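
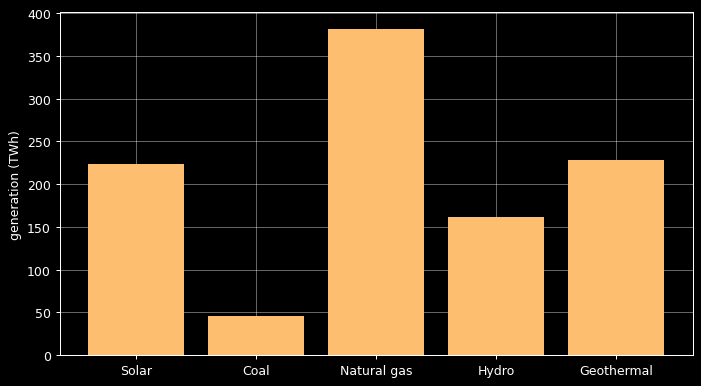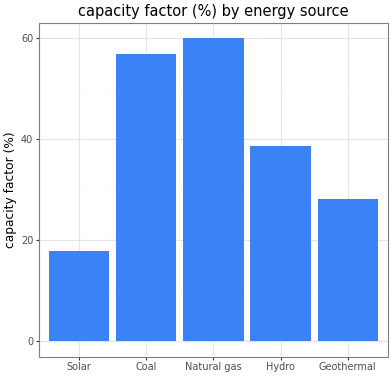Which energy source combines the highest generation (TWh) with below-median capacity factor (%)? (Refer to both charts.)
Chart 2 median capacity factor (%) ≈ 40; below-median energy sources: Solar, Geothermal. Among those, Geothermal has the highest generation (TWh) (≈ 250).

Geothermal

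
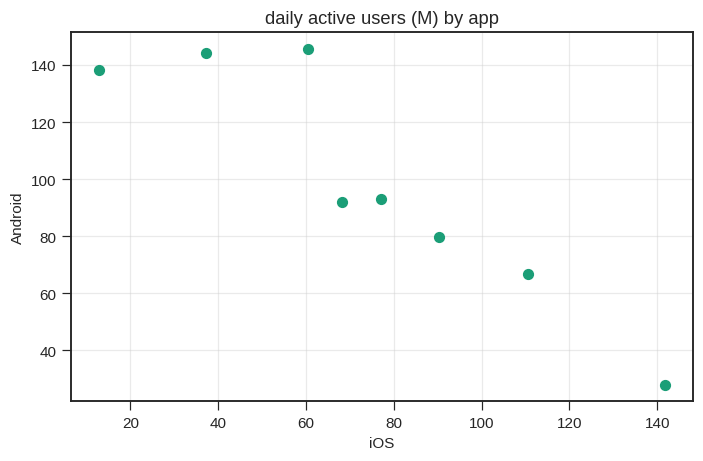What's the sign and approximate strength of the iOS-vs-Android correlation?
negative, strong

Points are negatively correlated; strong (|r| ≈ 0.9).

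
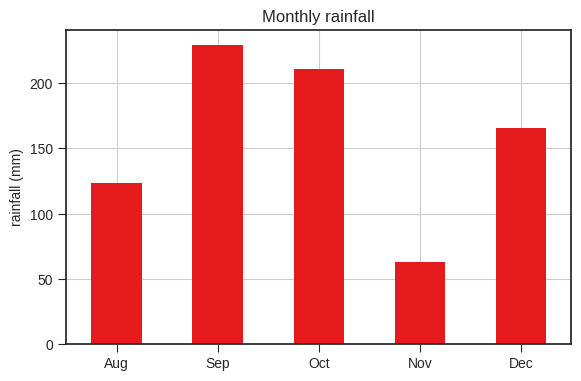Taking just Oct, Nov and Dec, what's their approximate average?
(220 + 60 + 160) / 3 ≈ 147.

≈ 147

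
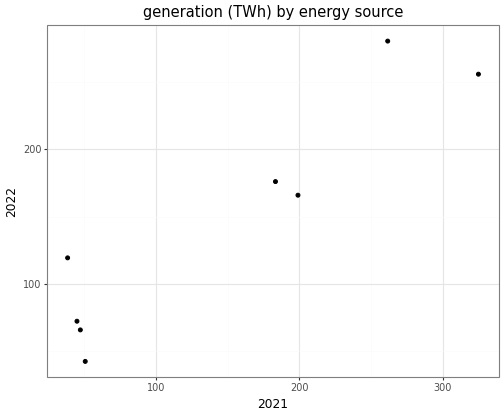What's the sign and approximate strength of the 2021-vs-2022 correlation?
positive, strong

Points are positively correlated; strong (|r| ≈ 0.9).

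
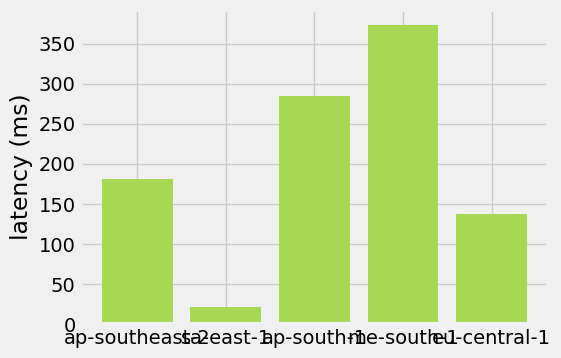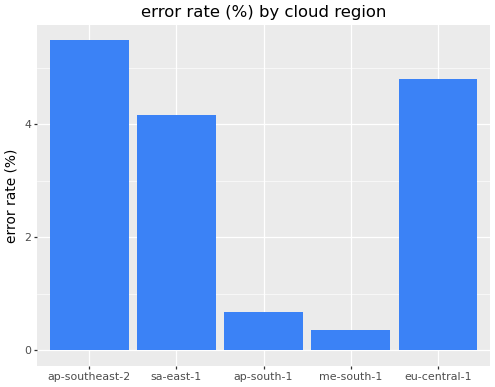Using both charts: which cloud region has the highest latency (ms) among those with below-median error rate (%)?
me-south-1

Chart 2 median error rate (%) ≈ 4; below-median cloud regions: ap-south-1, me-south-1. Among those, me-south-1 has the highest latency (ms) (≈ 350).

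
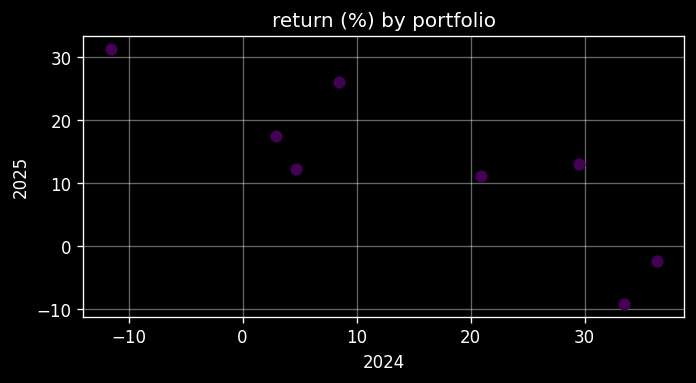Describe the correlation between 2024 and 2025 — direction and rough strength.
negative, strong

Points are negatively correlated; strong (|r| ≈ 0.9).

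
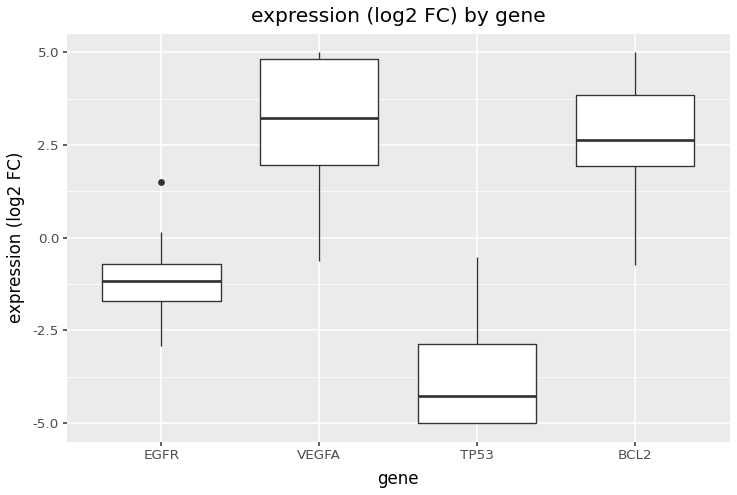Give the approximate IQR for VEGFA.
≈ 3

Q3 ≈ 5, Q1 ≈ 2; IQR ≈ 3.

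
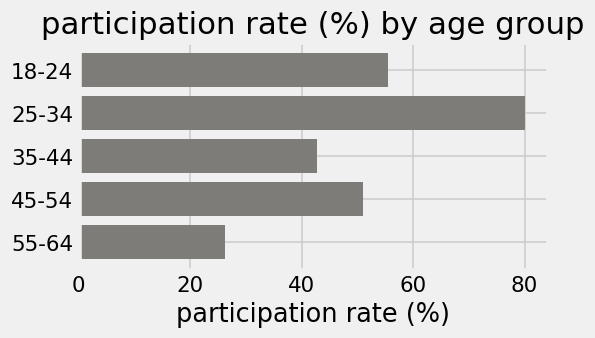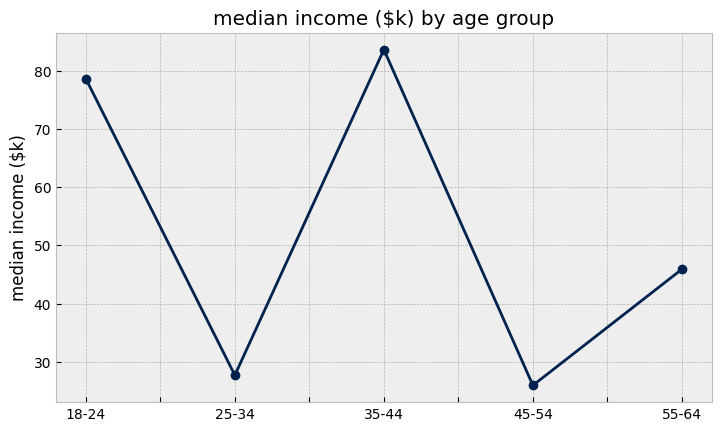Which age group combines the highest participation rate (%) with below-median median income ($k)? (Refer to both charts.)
25-34

Chart 2 median median income ($k) ≈ 50; below-median age groups: 25-34, 45-54. Among those, 25-34 has the highest participation rate (%) (≈ 80).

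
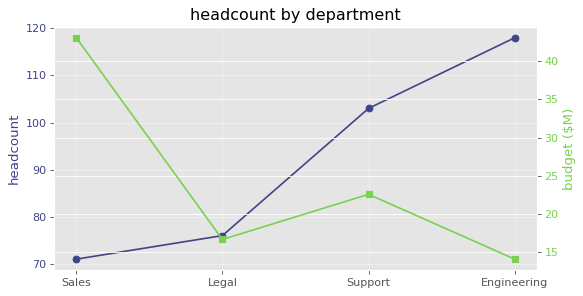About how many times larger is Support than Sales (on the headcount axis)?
Support ≈ 105, Sales ≈ 70; 105/70 ≈ 1.5.

≈ 1.5×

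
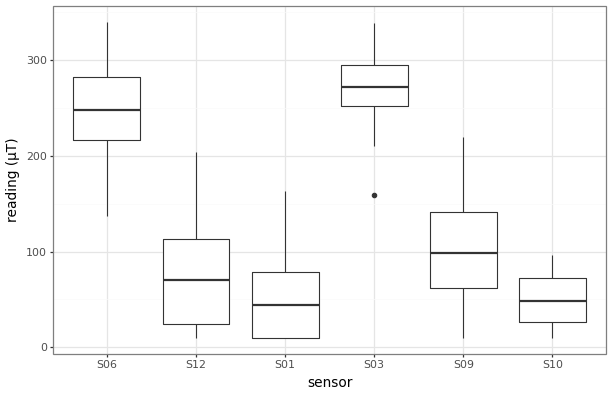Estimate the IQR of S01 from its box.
Q3 ≈ 80, Q1 ≈ 0; IQR ≈ 80.

≈ 80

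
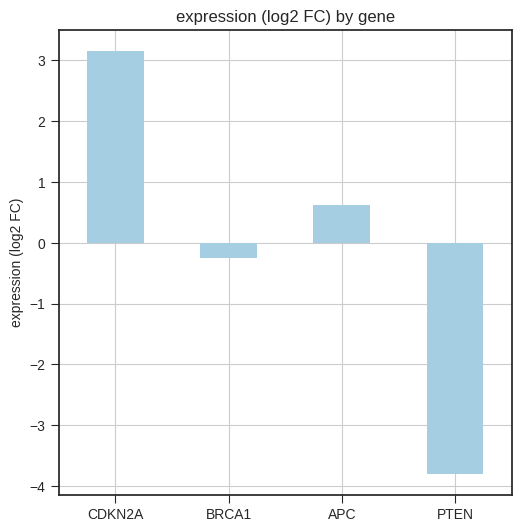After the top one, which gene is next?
Top 3: CDKN2A ≈ 3, APC ≈ 1, BRCA1 ≈ 0.

APC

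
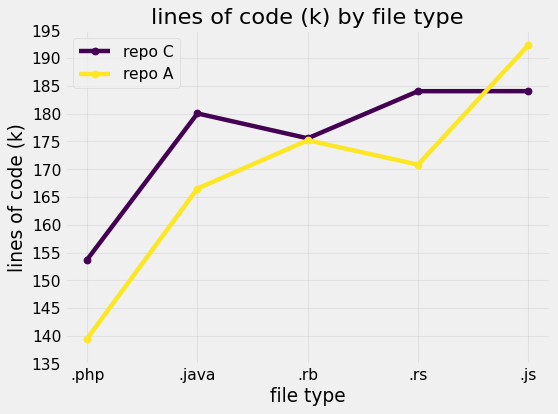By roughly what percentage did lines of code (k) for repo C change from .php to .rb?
.php ≈ 155, .rb ≈ 175; (175 − 155) / 155 ≈ +12.9%.

≈ +12.9%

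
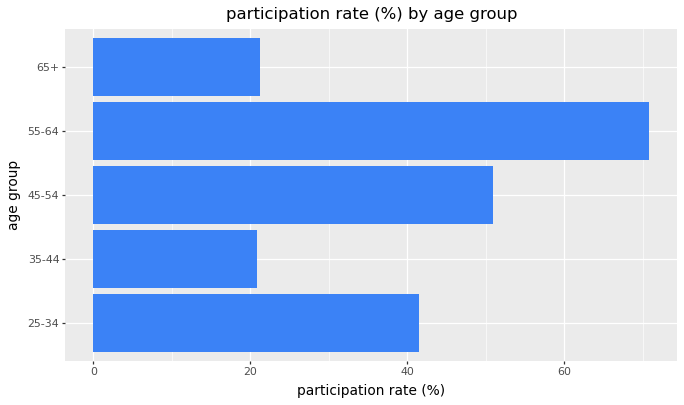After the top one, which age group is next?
45-54

Top 3: 55-64 ≈ 70, 45-54 ≈ 50, 25-34 ≈ 40.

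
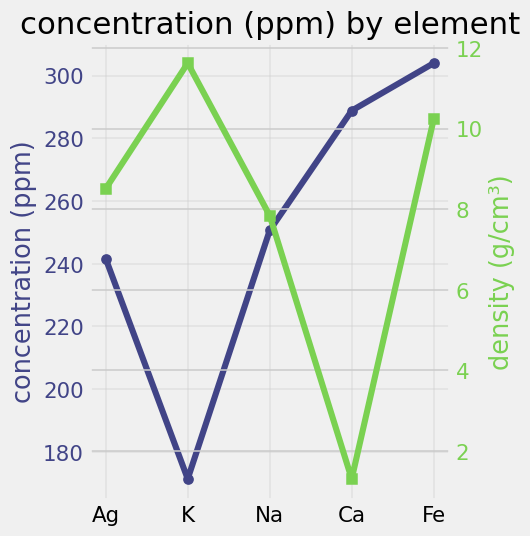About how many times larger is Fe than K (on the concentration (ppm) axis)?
≈ 1.67×

Fe ≈ 300, K ≈ 180; 300/180 ≈ 1.67.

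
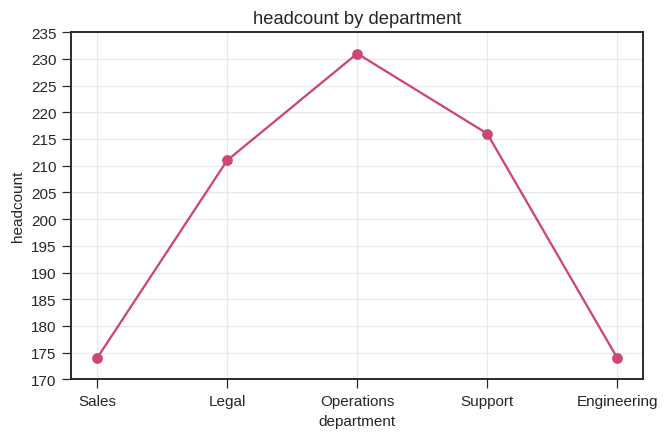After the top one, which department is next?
Support

Top 3: Operations ≈ 230, Support ≈ 215, Legal ≈ 210.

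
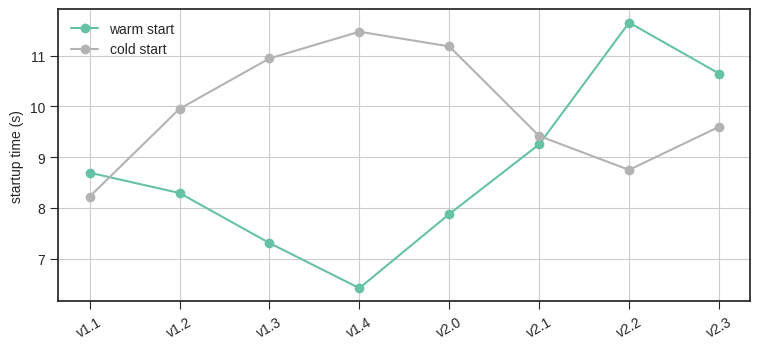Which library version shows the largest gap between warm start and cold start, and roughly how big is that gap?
v1.4: warm start ≈ 6.5, cold start ≈ 11.5 → gap ≈ 5.0. Next-largest (v1.3) is only ≈ 3.5.

v1.4, ≈ 5.0 s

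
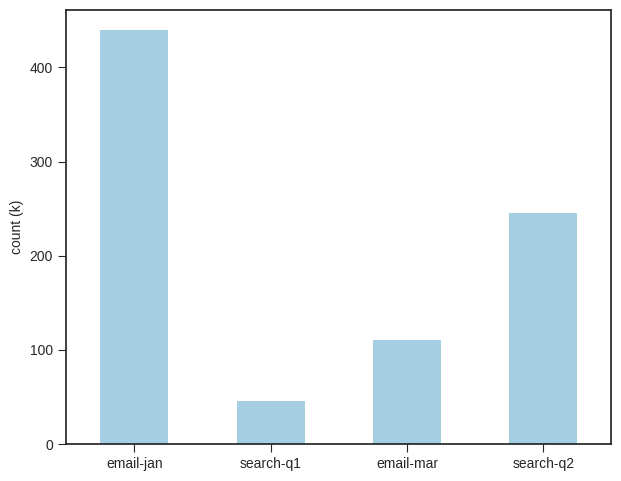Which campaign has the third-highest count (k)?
Top 4: email-jan ≈ 450, search-q2 ≈ 250, email-mar ≈ 100, search-q1 ≈ 50.

email-mar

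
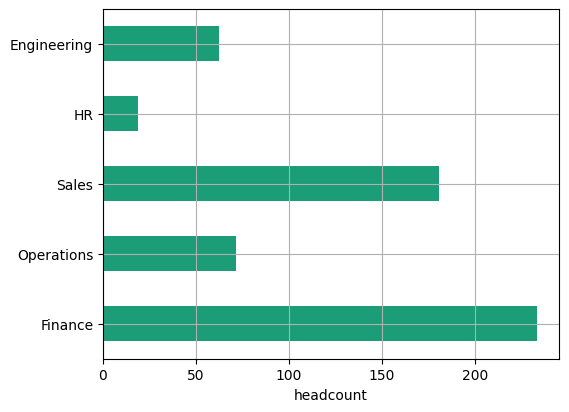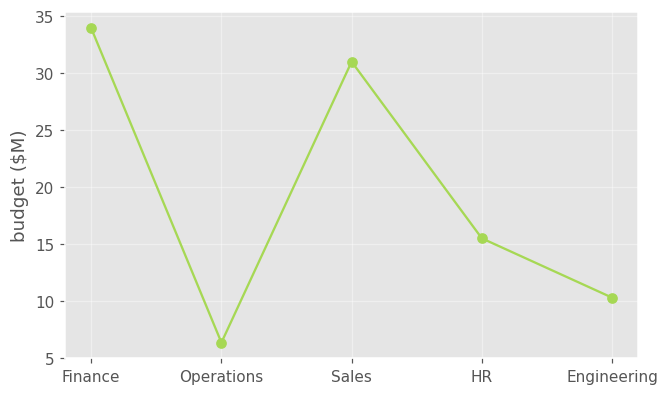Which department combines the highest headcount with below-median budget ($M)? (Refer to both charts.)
Chart 2 median budget ($M) ≈ 15; below-median departments: Operations, Engineering. Among those, Operations has the highest headcount (≈ 75).

Operations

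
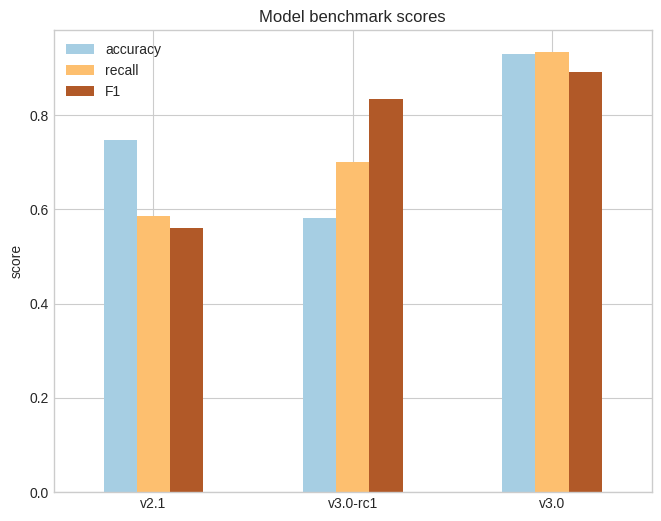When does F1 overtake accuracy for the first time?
v2.1: F1 ≈ 0.6 vs accuracy ≈ 0.7 (not yet); v3.0-rc1: F1 ≈ 0.8 vs accuracy ≈ 0.6 (first crossover).

v3.0-rc1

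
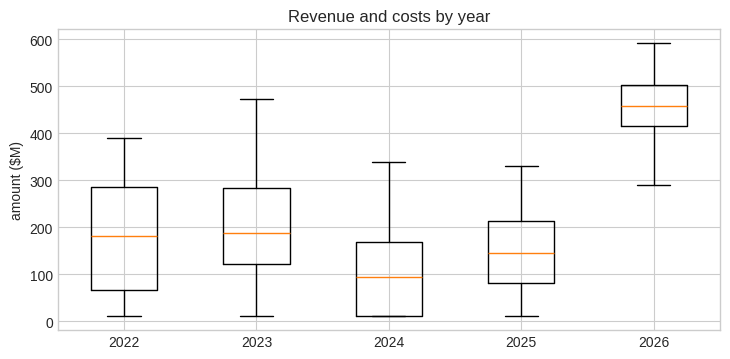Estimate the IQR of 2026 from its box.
Q3 ≈ 500, Q1 ≈ 400; IQR ≈ 100.

≈ 100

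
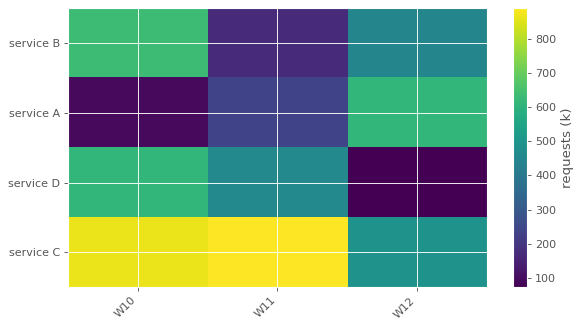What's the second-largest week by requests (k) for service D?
Top 3 for service D: W10 ≈ 600, W11 ≈ 500, W12 ≈ 100.

W11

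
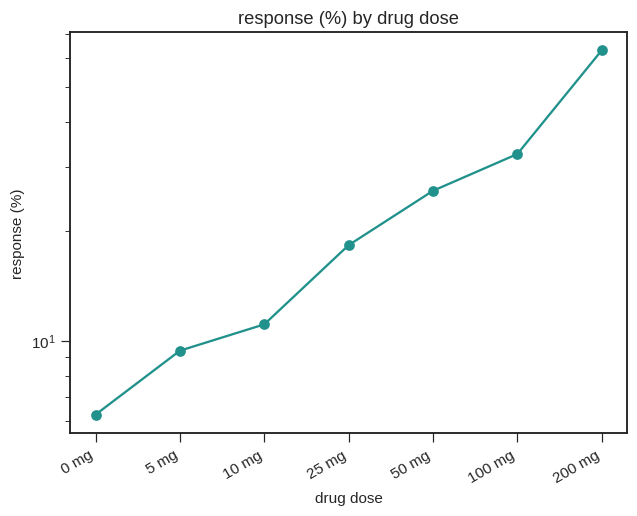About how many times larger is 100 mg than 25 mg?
100 mg ≈ 35, 25 mg ≈ 20; 35/20 ≈ 1.75.

≈ 1.75×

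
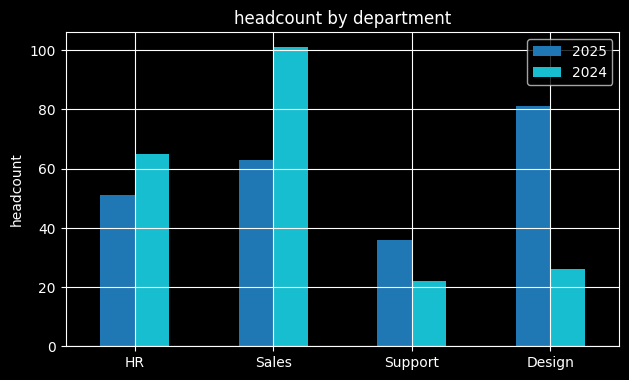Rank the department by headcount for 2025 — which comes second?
Sales

Top 3 for 2025: Design ≈ 80, Sales ≈ 60, HR ≈ 50.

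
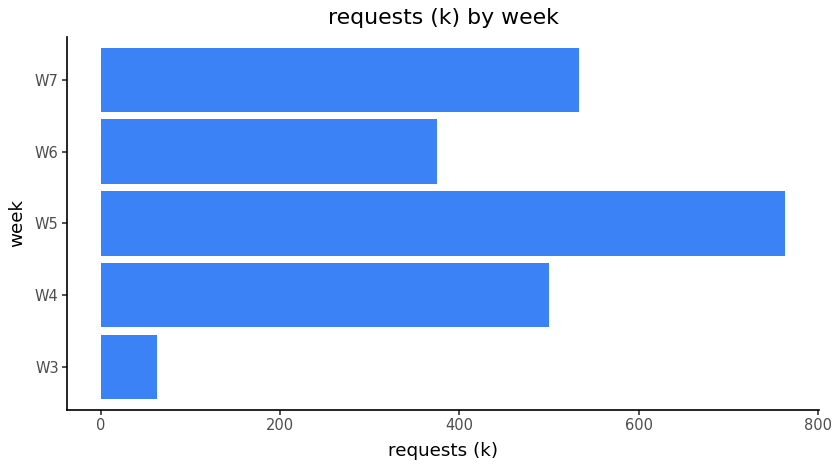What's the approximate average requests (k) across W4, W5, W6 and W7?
(500 + 800 + 400 + 500) / 4 ≈ 550.

≈ 550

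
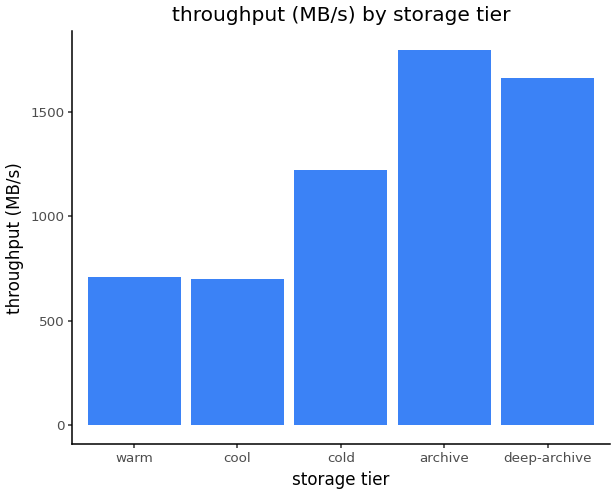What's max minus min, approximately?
≈ 1000

Max archive ≈ 1800, min cool ≈ 800; range ≈ 1000.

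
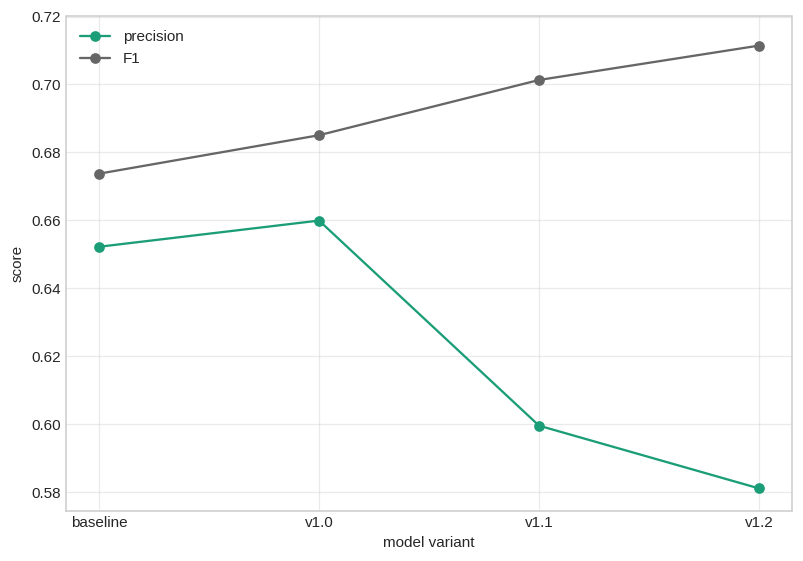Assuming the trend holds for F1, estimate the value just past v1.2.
≈ 0.74

Last three: 0.68, 0.70, 0.72 → slope ≈ 0.02/step → next ≈ 0.74.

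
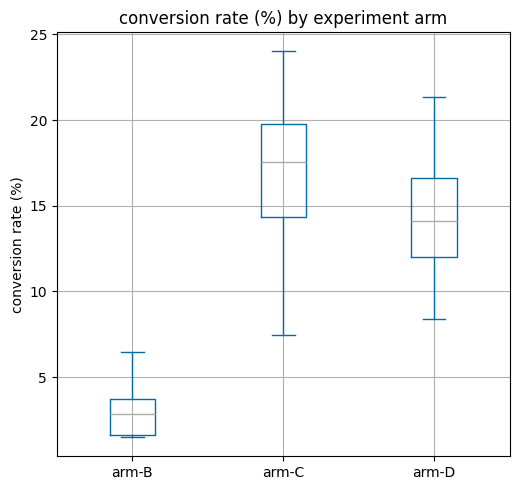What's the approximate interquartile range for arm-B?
≈ 2

Q3 ≈ 4, Q1 ≈ 2; IQR ≈ 2.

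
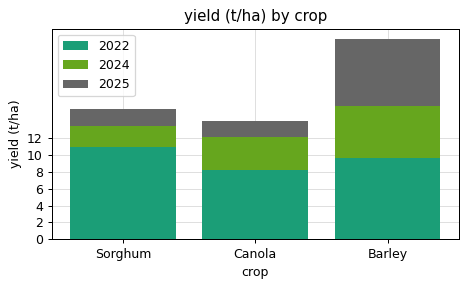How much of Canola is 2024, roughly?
2024 top ≈ 12, bottom ≈ 8; segment ≈ 4.

≈ 4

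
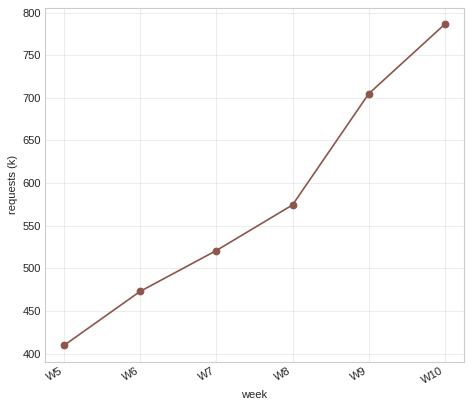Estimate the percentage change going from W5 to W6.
≈ +12.5%

W5 ≈ 400, W6 ≈ 450; (450 − 400) / 400 ≈ +12.5%.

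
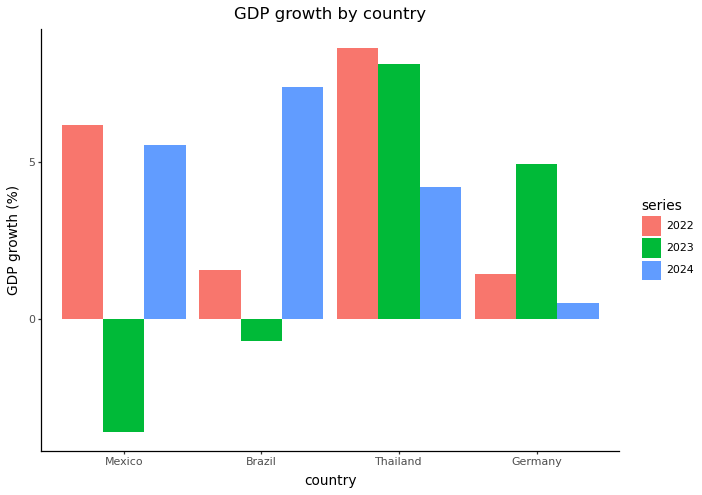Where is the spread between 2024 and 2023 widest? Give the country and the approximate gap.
Mexico: 2024 ≈ 6, 2023 ≈ -4 → gap ≈ 10. Next-largest (Brazil) is only ≈ 8.

Mexico, ≈ 10 %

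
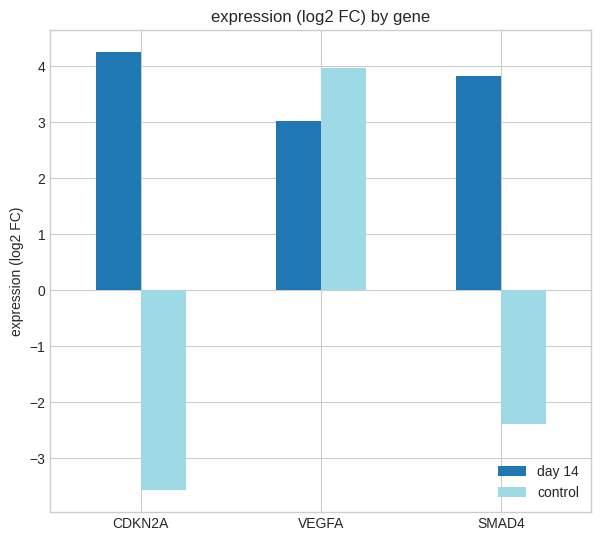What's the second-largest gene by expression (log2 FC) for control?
SMAD4

Top 3 for control: VEGFA ≈ 4, SMAD4 ≈ -2, CDKN2A ≈ -4.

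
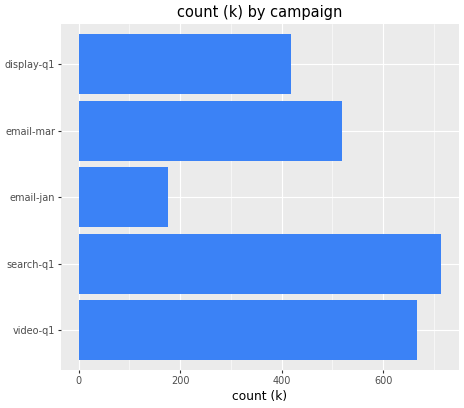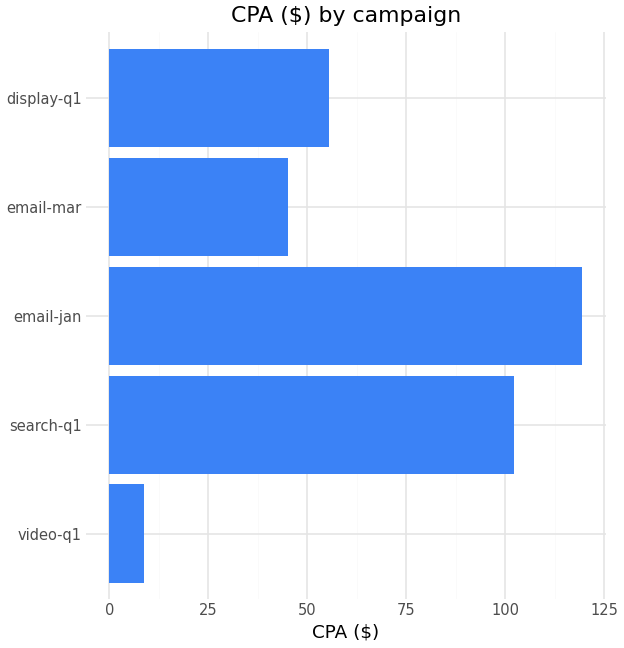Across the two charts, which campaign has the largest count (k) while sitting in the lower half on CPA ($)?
video-q1

Chart 2 median CPA ($) ≈ 60; below-median campaigns: video-q1, email-mar. Among those, video-q1 has the highest count (k) (≈ 700).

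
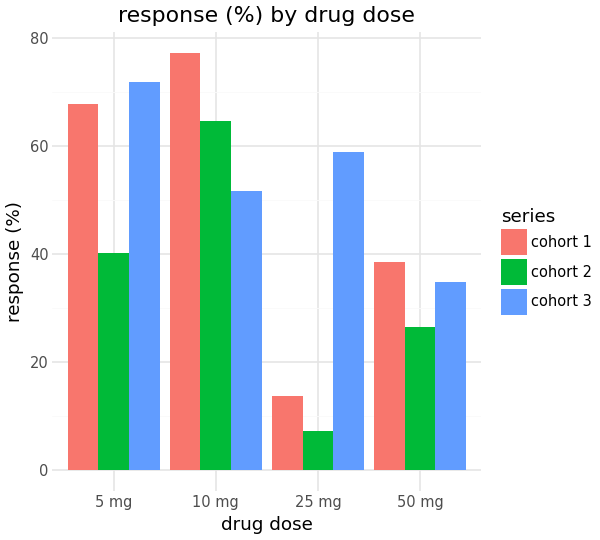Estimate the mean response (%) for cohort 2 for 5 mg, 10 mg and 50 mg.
(40 + 60 + 30) / 3 ≈ 43.

≈ 43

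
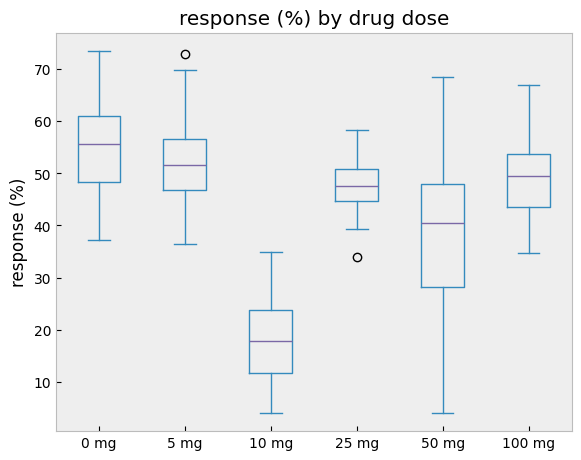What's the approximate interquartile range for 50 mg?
≈ 20

Q3 ≈ 50, Q1 ≈ 30; IQR ≈ 20.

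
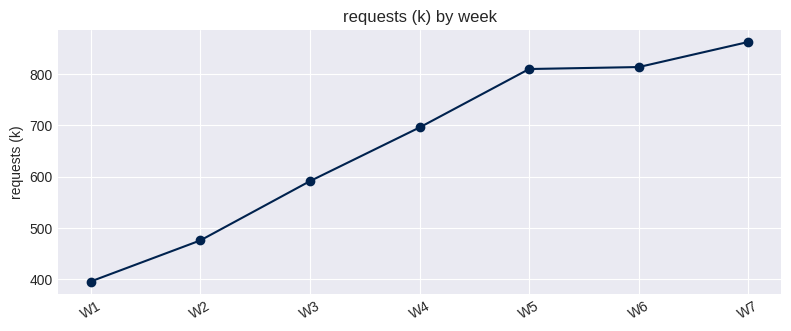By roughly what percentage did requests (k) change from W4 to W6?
≈ +14.3%

W4 ≈ 700, W6 ≈ 800; (800 − 700) / 700 ≈ +14.3%.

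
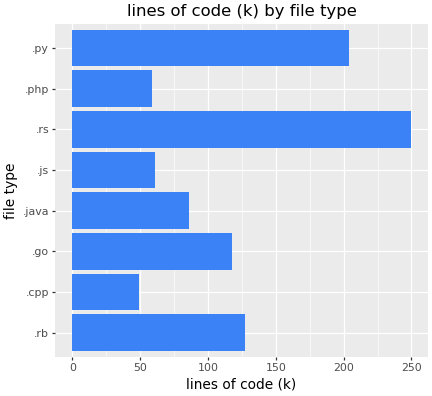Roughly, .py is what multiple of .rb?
.py ≈ 200, .rb ≈ 125; 200/125 ≈ 1.6.

≈ 1.6×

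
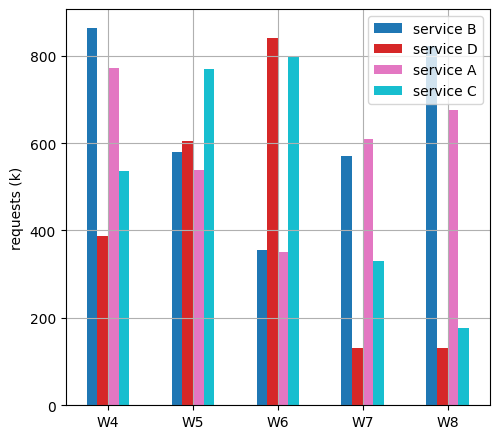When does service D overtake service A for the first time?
W4: service D ≈ 400 vs service A ≈ 800 (not yet); W5: service D ≈ 600 vs service A ≈ 500 (first crossover).

W5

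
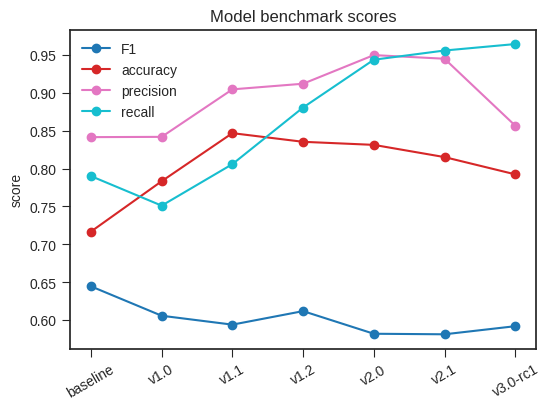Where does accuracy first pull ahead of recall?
v1.0

baseline: accuracy ≈ 0.70 vs recall ≈ 0.80 (not yet); v1.0: accuracy ≈ 0.80 vs recall ≈ 0.75 (first crossover).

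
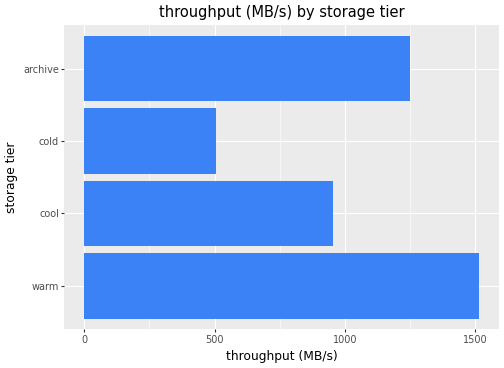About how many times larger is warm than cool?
≈ 1.6×

warm ≈ 1600, cool ≈ 1000; 1600/1000 ≈ 1.6.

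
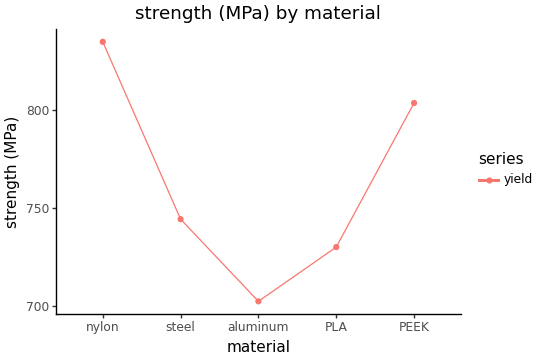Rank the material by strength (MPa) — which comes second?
PEEK

Top 3: nylon ≈ 840, PEEK ≈ 800, steel ≈ 740.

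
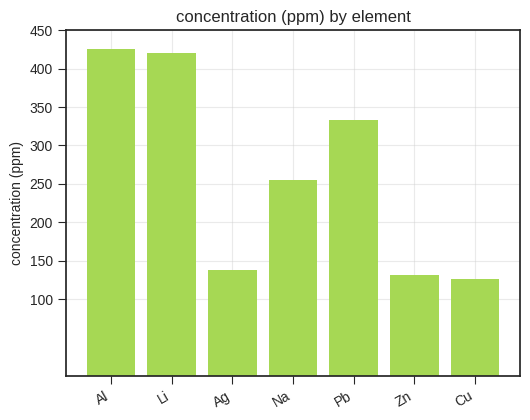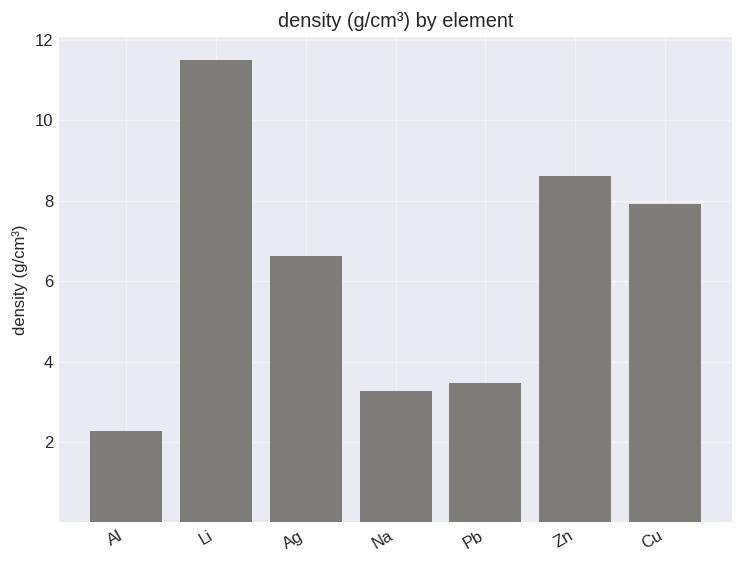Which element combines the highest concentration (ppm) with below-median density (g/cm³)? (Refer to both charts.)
Al

Chart 2 median density (g/cm³) ≈ 6; below-median elements: Al, Na, Pb. Among those, Al has the highest concentration (ppm) (≈ 450).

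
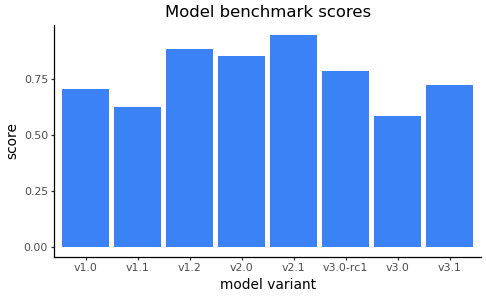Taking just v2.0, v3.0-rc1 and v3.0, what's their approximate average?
≈ 0.77

(0.9 + 0.8 + 0.6) / 3 ≈ 0.77.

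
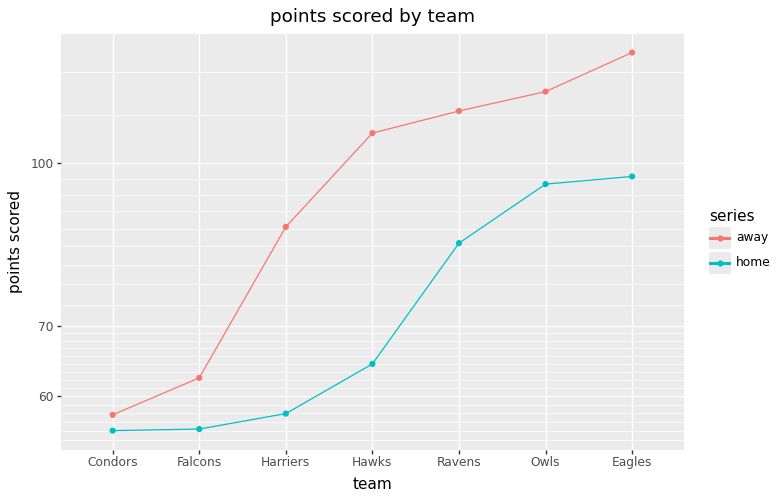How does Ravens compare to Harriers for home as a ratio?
≈ 1.33×

Ravens ≈ 80, Harriers ≈ 60; 80/60 ≈ 1.33.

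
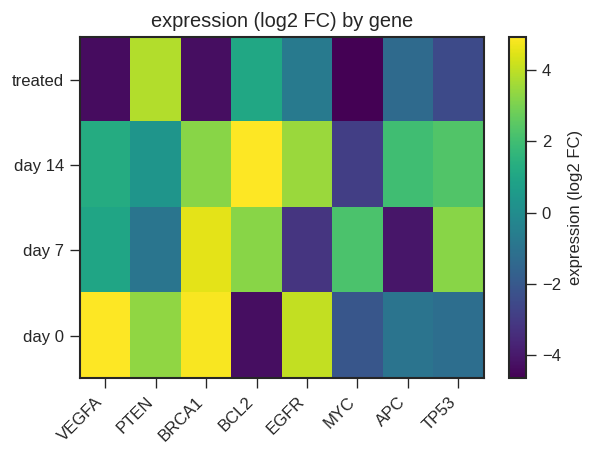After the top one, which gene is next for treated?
BCL2

Top 3 for treated: PTEN ≈ 4, BCL2 ≈ 1, EGFR ≈ -1.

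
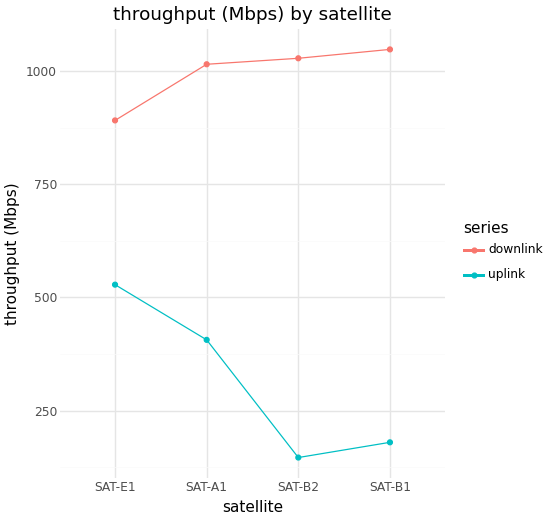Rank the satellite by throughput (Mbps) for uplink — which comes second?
Top 3 for uplink: SAT-E1 ≈ 500, SAT-A1 ≈ 400, SAT-B1 ≈ 200.

SAT-A1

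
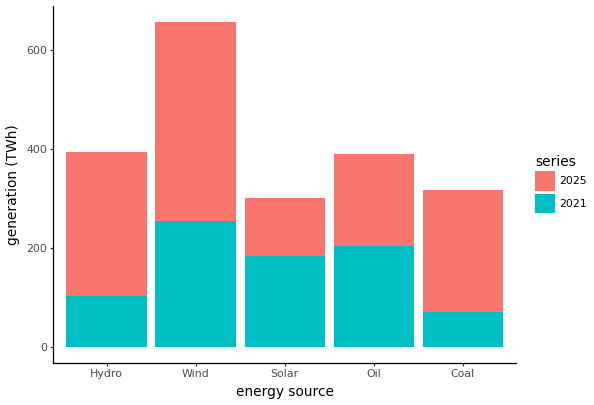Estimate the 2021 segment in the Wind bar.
2021 top ≈ 300, bottom ≈ 0; segment ≈ 300.

≈ 300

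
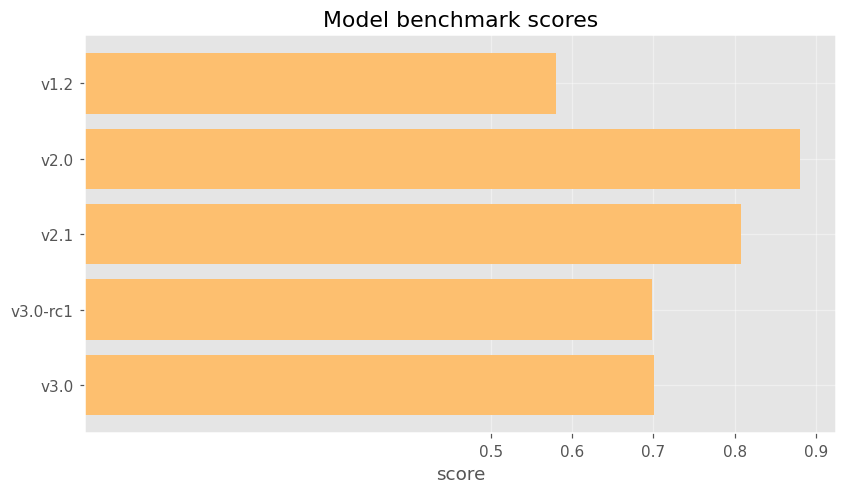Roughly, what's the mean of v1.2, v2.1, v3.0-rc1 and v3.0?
≈ 0.7

(0.6 + 0.8 + 0.7 + 0.7) / 4 ≈ 0.7.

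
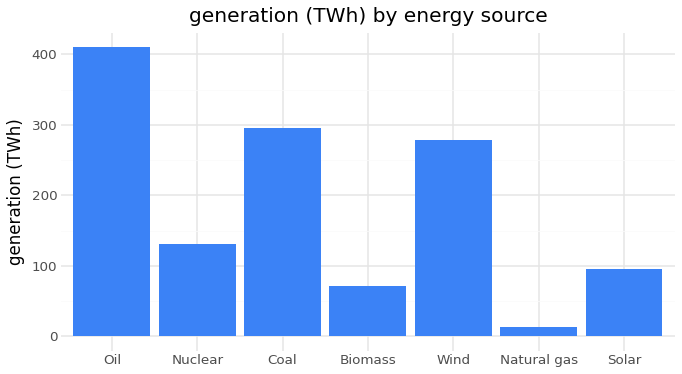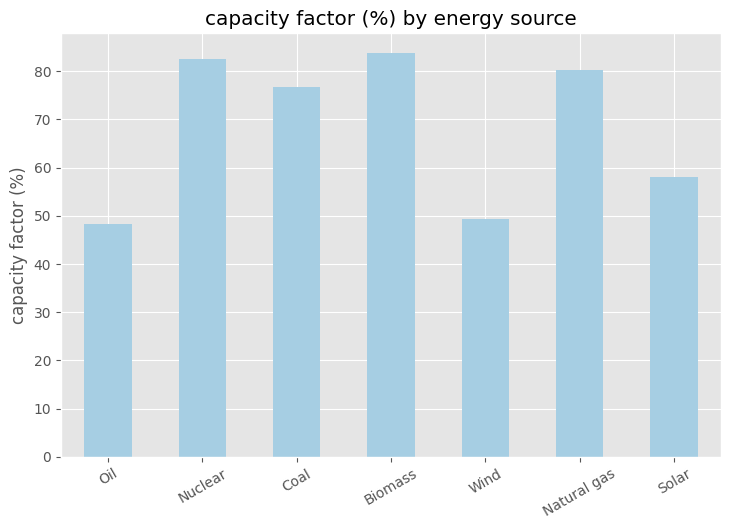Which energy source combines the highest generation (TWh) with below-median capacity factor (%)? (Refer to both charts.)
Chart 2 median capacity factor (%) ≈ 80; below-median energy sources: Oil, Wind, Solar. Among those, Oil has the highest generation (TWh) (≈ 400).

Oil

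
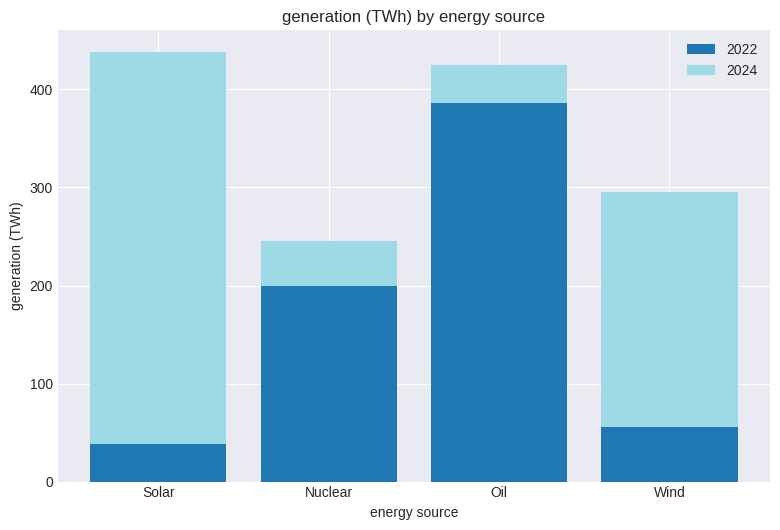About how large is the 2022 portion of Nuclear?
2022 top ≈ 200, bottom ≈ 0; segment ≈ 200.

≈ 200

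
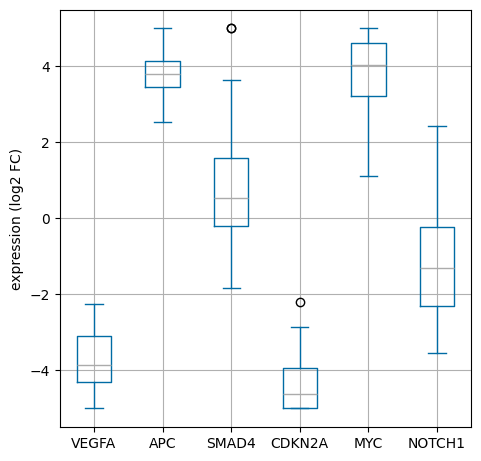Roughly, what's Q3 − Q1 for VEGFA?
≈ 1

Q3 ≈ -3, Q1 ≈ -4; IQR ≈ 1.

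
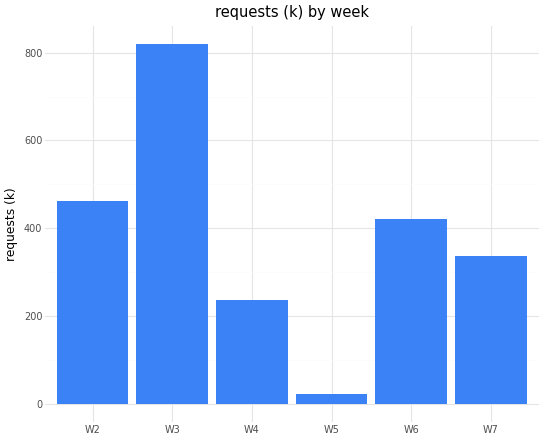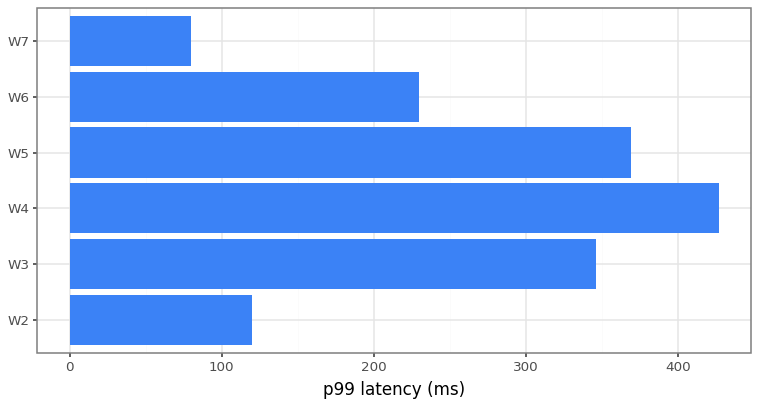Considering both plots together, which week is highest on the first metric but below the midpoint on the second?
W2

Chart 2 median p99 latency (ms) ≈ 300; below-median weeks: W2, W6, W7. Among those, W2 has the highest requests (k) (≈ 500).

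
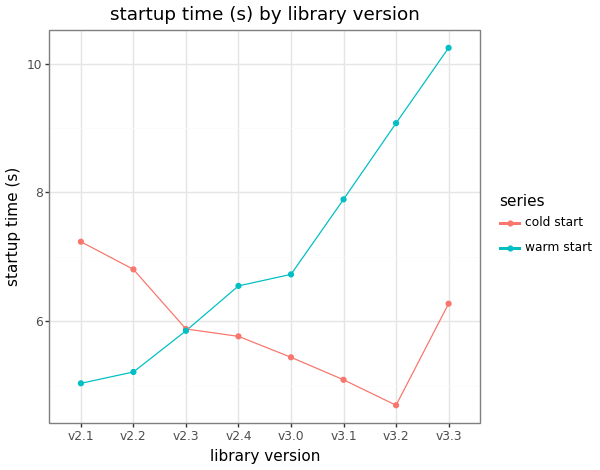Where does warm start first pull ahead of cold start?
v2.3: warm start ≈ 6.0 vs cold start ≈ 6.0 (not yet); v2.4: warm start ≈ 6.5 vs cold start ≈ 6.0 (first crossover).

v2.4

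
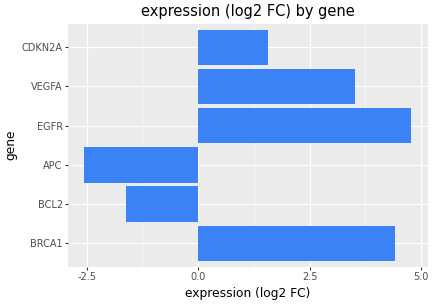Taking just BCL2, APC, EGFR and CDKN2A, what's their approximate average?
≈ 0

(-2 + -3 + 5 + 2) / 4 ≈ 0.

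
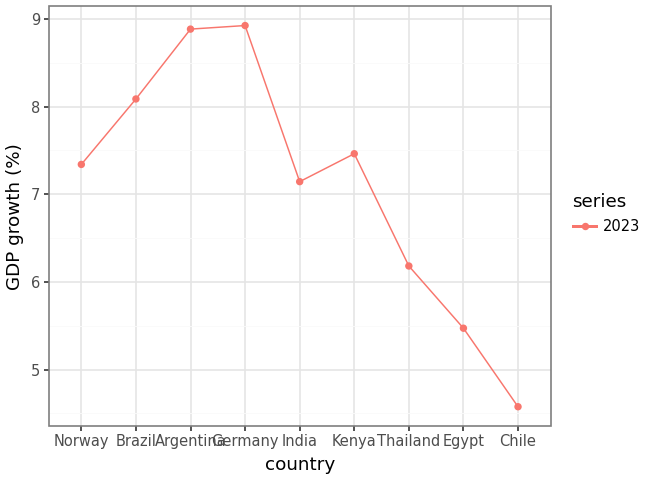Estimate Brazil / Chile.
Brazil ≈ 8.0, Chile ≈ 4.5; 8.0/4.5 ≈ 1.78.

≈ 1.78×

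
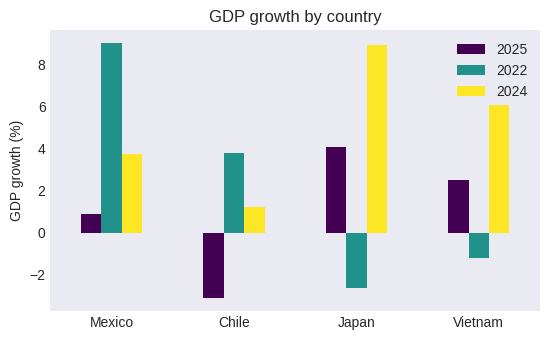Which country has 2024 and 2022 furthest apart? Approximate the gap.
Japan: 2024 ≈ 8, 2022 ≈ -2 → gap ≈ 10. Next-largest (Vietnam) is only ≈ 8.

Japan, ≈ 10 %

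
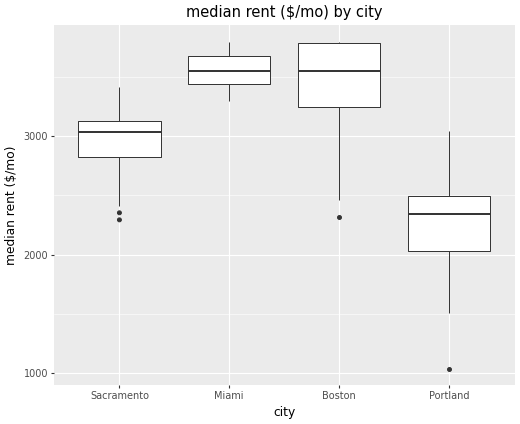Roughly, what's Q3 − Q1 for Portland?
Q3 ≈ 2400, Q1 ≈ 2000; IQR ≈ 400.

≈ 400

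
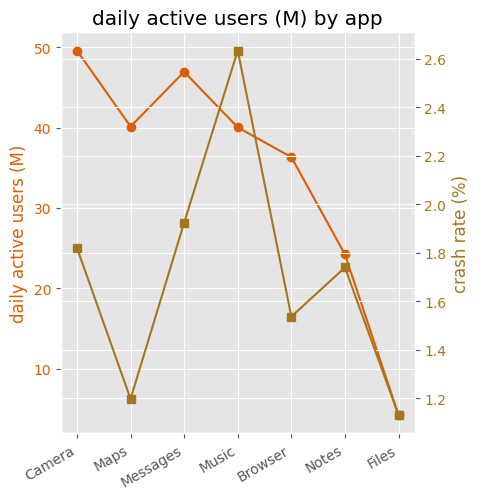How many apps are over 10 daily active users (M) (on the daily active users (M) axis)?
Above 10: Camera, Maps, Messages, Music, Browser, Notes.

6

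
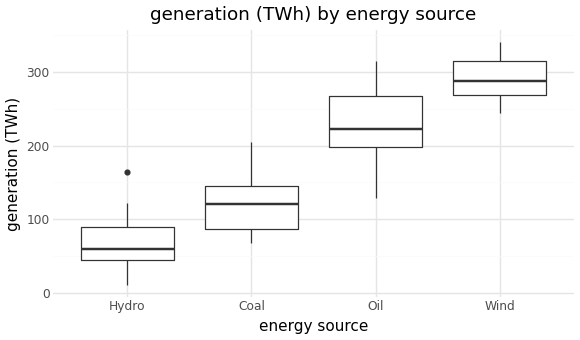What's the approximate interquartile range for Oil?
≈ 60

Q3 ≈ 260, Q1 ≈ 200; IQR ≈ 60.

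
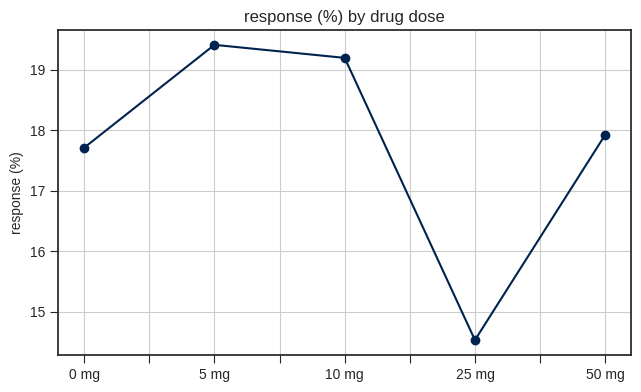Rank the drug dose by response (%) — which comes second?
Top 3: 5 mg ≈ 19.5, 10 mg ≈ 19.0, 50 mg ≈ 18.0.

10 mg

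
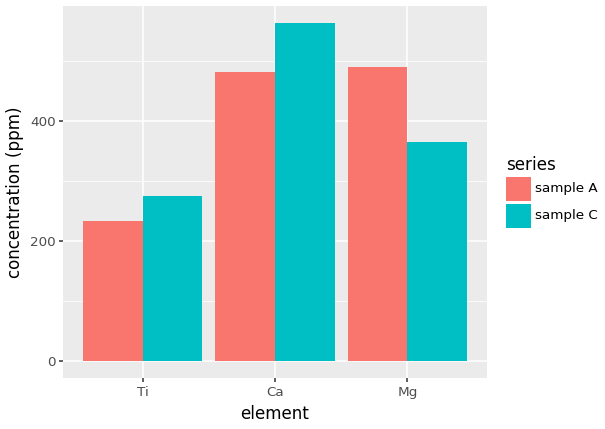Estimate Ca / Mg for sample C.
≈ 1.57×

Ca ≈ 550, Mg ≈ 350; 550/350 ≈ 1.57.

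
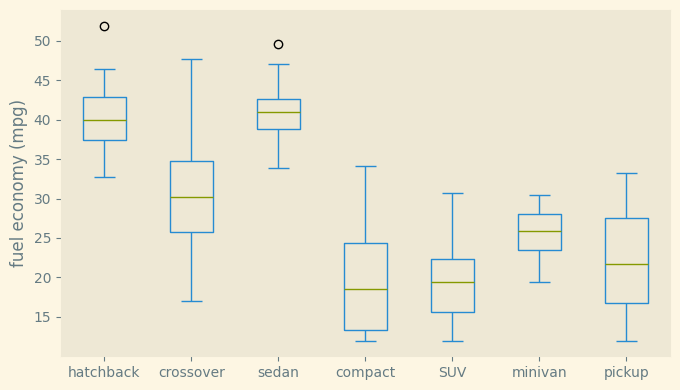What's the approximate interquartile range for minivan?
≈ 4

Q3 ≈ 28, Q1 ≈ 24; IQR ≈ 4.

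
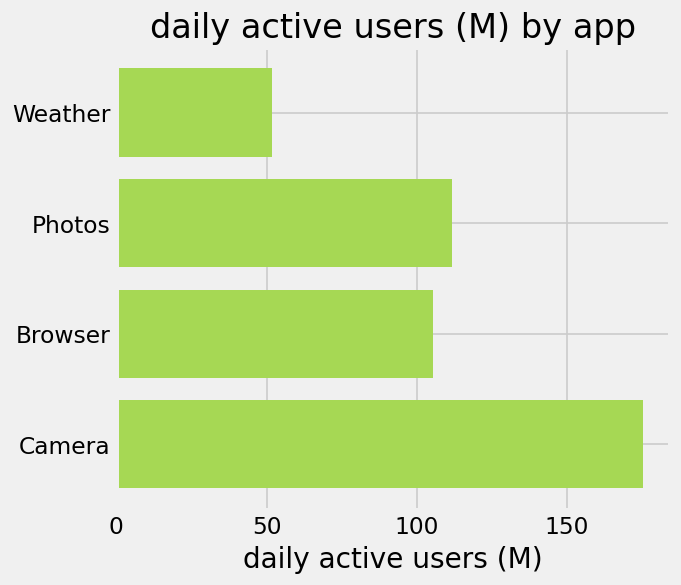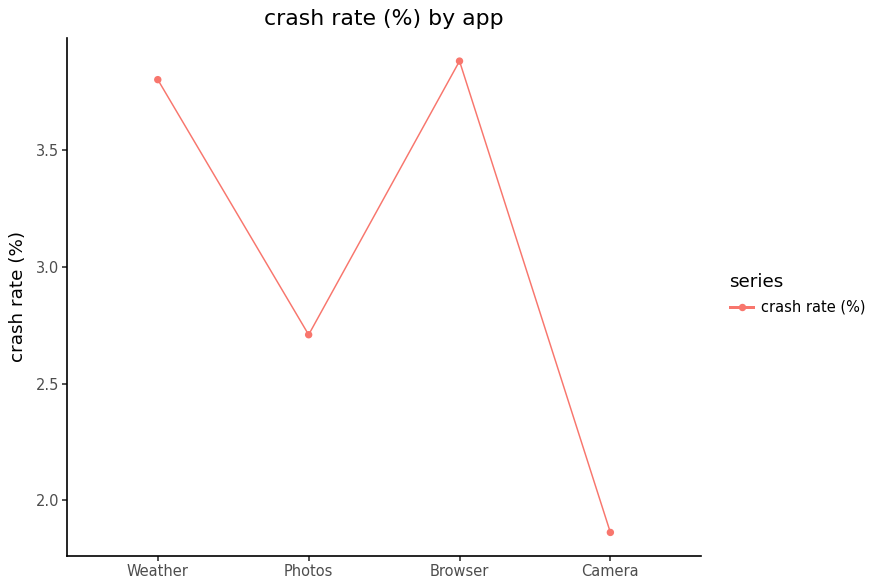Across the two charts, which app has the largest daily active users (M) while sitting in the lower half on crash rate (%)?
Camera

Chart 2 median crash rate (%) ≈ 3.5; below-median apps: Photos, Camera. Among those, Camera has the highest daily active users (M) (≈ 180).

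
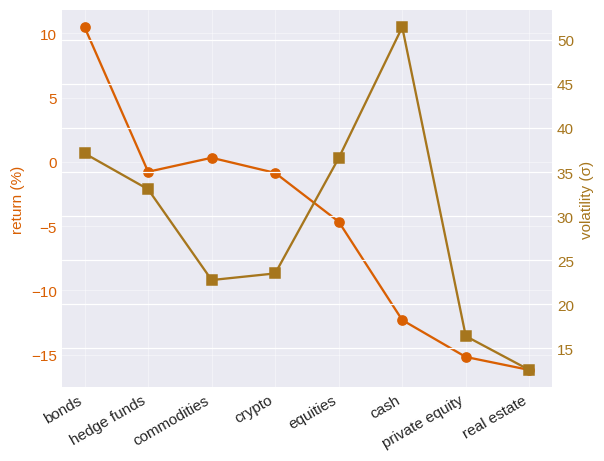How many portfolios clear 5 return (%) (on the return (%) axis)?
1

Above 5: bonds.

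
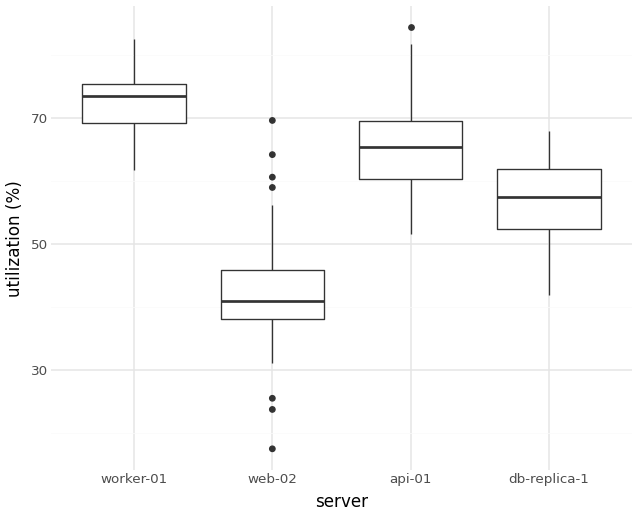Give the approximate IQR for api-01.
Q3 ≈ 70, Q1 ≈ 60; IQR ≈ 10.

≈ 10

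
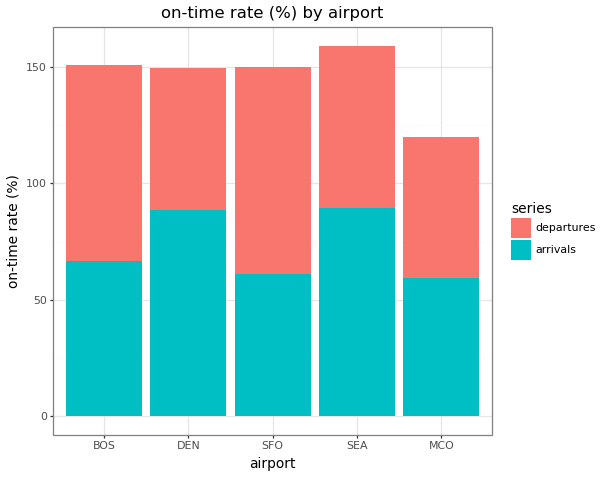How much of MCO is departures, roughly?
departures top ≈ 120, bottom ≈ 60; segment ≈ 60.

≈ 60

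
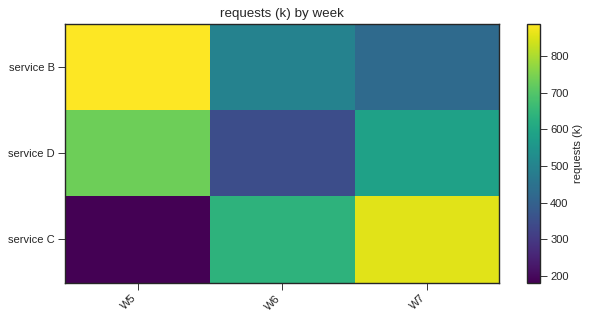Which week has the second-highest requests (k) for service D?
Top 3 for service D: W5 ≈ 700, W7 ≈ 600, W6 ≈ 300.

W7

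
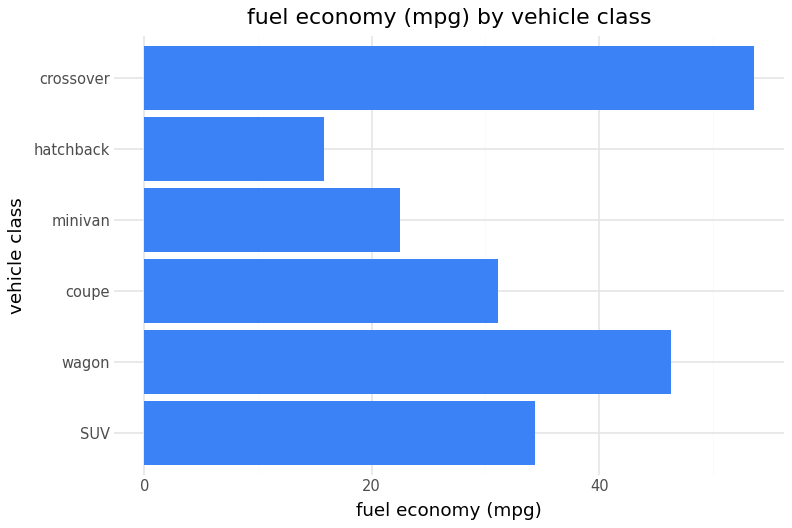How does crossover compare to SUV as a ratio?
≈ 1.57×

crossover ≈ 55, SUV ≈ 35; 55/35 ≈ 1.57.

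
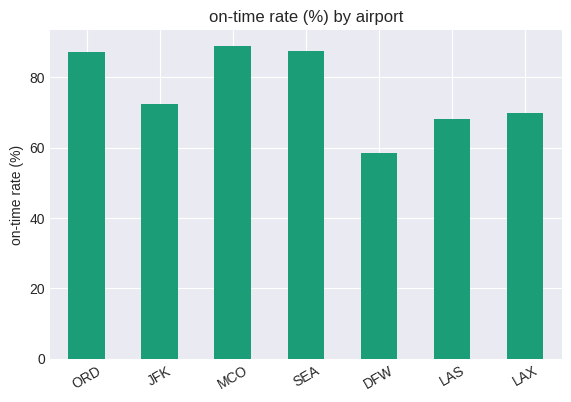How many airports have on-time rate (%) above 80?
Above 80: ORD, MCO, SEA.

3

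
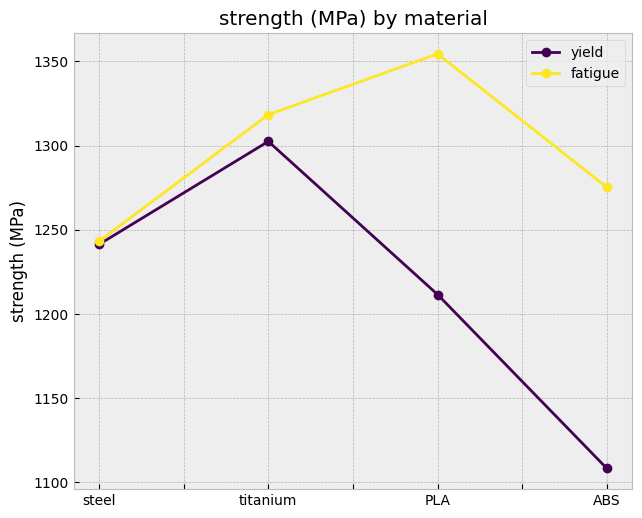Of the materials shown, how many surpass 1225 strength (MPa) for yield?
2

Above 1225: steel, titanium.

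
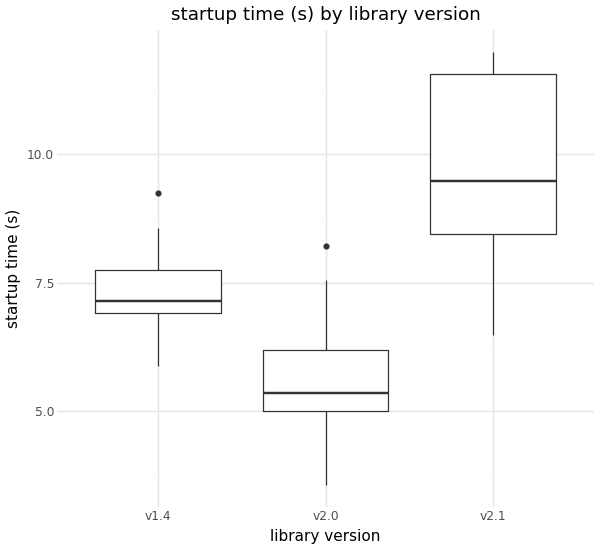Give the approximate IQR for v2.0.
Q3 ≈ 6.0, Q1 ≈ 5.0; IQR ≈ 1.0.

≈ 1.0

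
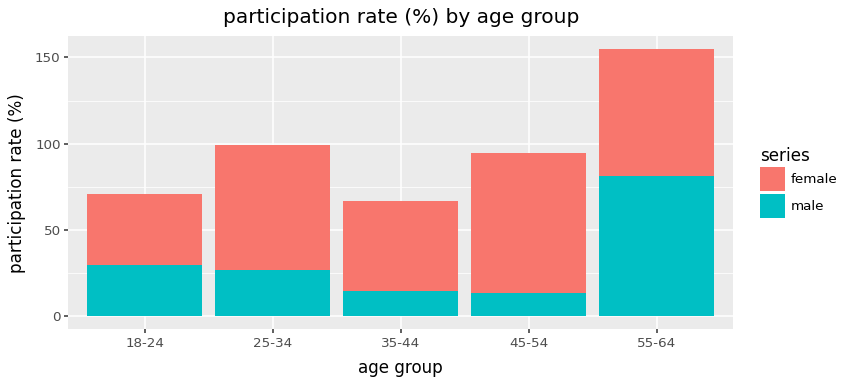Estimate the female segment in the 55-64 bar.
female top ≈ 160, bottom ≈ 80; segment ≈ 80.

≈ 80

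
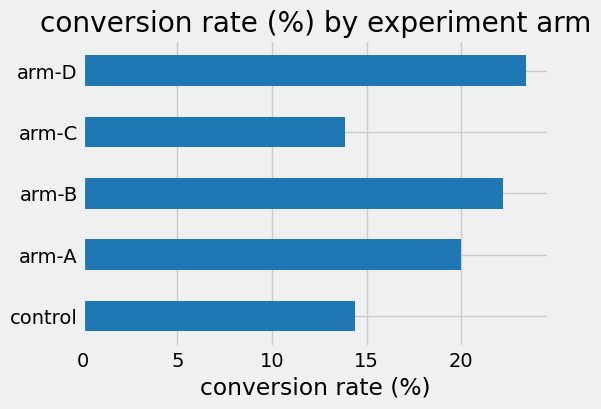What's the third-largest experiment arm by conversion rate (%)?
Top 4: arm-D ≈ 24, arm-B ≈ 22, arm-A ≈ 20, control ≈ 14.

arm-A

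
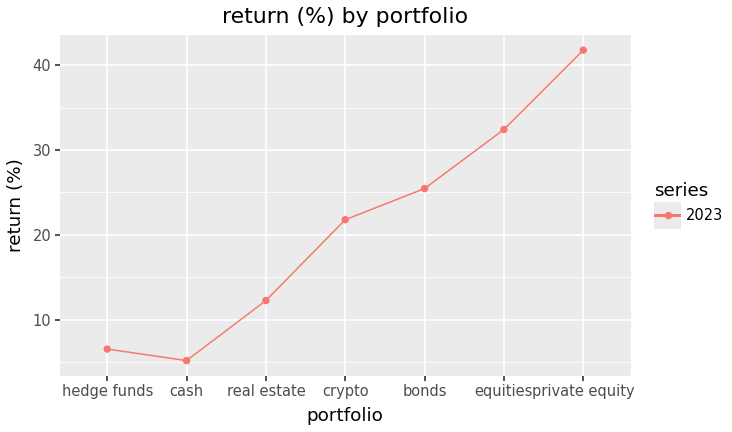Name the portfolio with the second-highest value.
Top 3: private equity ≈ 40, equities ≈ 30, bonds ≈ 25.

equities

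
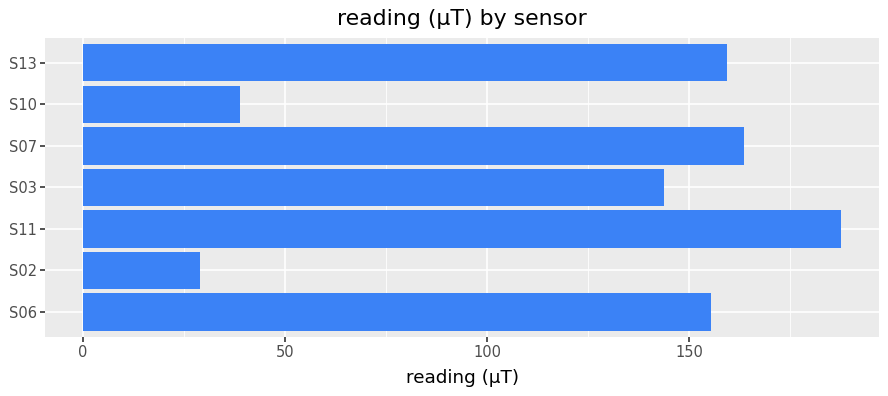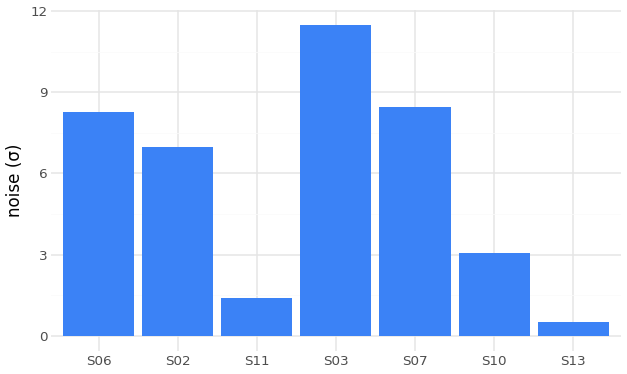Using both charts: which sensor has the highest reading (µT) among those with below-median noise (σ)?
Chart 2 median noise (σ) ≈ 6; below-median sensors: S11, S10, S13. Among those, S11 has the highest reading (µT) (≈ 180).

S11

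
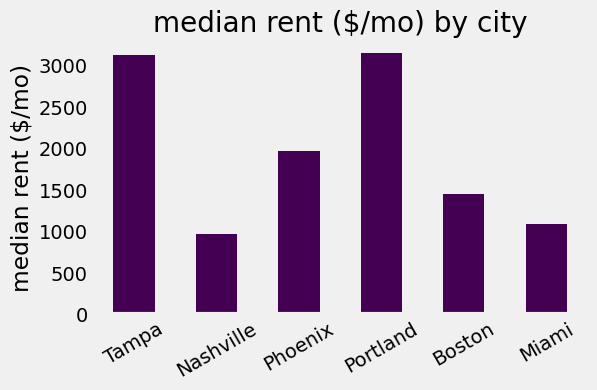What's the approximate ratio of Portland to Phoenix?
≈ 1.5×

Portland ≈ 3000, Phoenix ≈ 2000; 3000/2000 ≈ 1.5.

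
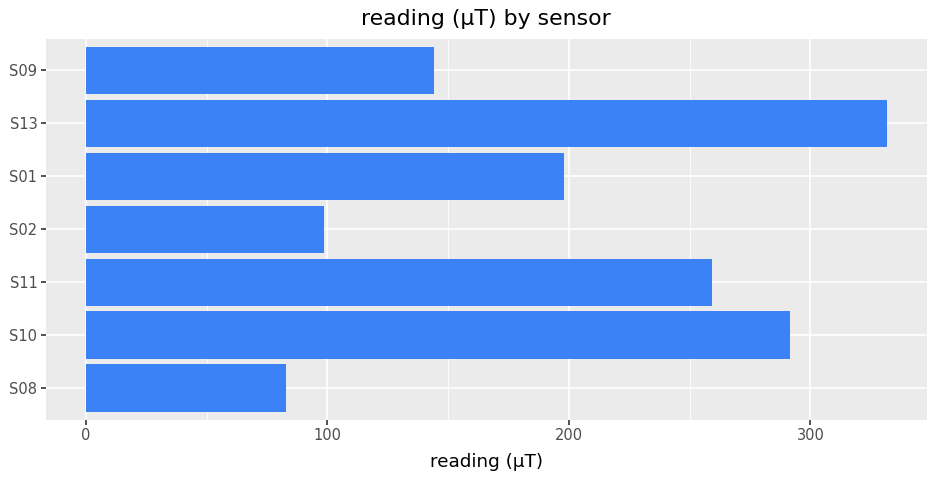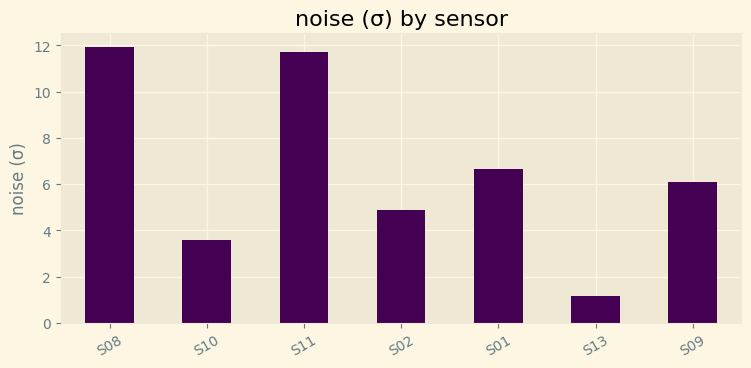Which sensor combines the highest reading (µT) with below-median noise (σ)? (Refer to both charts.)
S13

Chart 2 median noise (σ) ≈ 6; below-median sensors: S10, S02, S13. Among those, S13 has the highest reading (µT) (≈ 350).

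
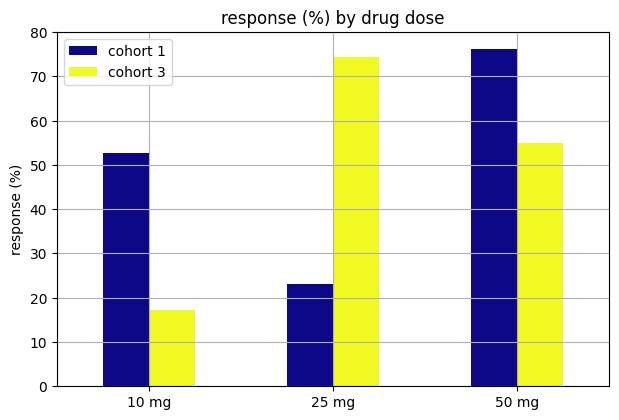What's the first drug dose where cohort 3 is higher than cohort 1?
25 mg

10 mg: cohort 3 ≈ 20 vs cohort 1 ≈ 50 (not yet); 25 mg: cohort 3 ≈ 70 vs cohort 1 ≈ 20 (first crossover).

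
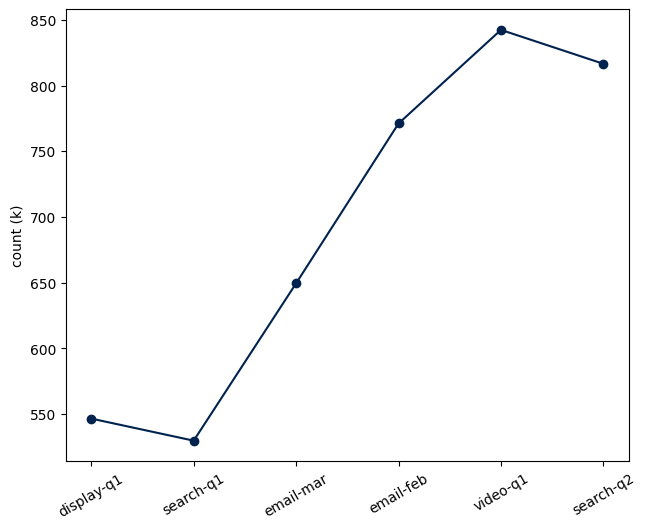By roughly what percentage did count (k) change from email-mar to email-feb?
email-mar ≈ 650, email-feb ≈ 750; (750 − 650) / 650 ≈ +15.4%.

≈ +15.4%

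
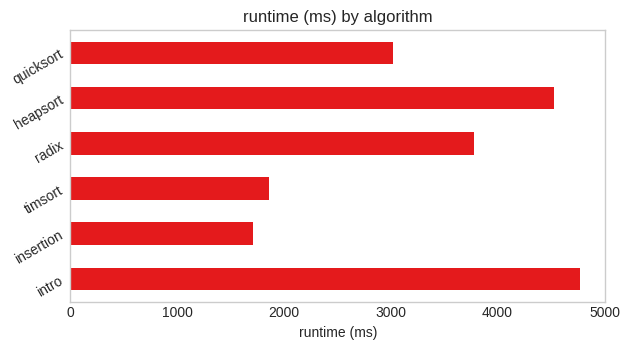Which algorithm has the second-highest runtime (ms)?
Top 3: intro ≈ 5000, heapsort ≈ 4500, radix ≈ 4000.

heapsort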